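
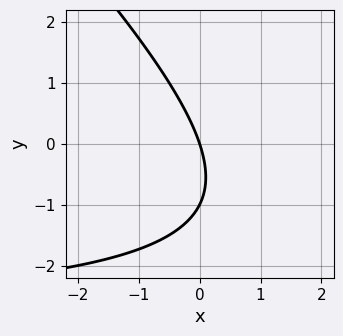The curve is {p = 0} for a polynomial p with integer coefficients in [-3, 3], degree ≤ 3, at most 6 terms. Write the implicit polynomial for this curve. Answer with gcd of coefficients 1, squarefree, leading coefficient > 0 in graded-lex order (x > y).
(a) The degree is 2 — a generic line meets the curve in up to 2 points.
(b) Reading off the gridlines: among the integer gridlines, it crosses the y-axis at y ∈ {-1, 0}; one x-axis crossing is at x = 0.
(c) These observations pin down the coefficients.

x*y + y^2 + 3*x + y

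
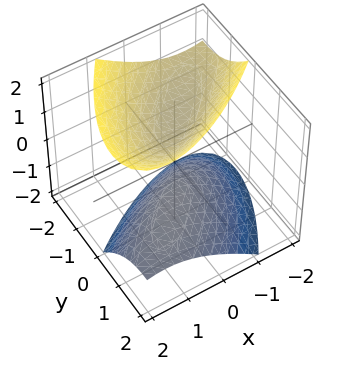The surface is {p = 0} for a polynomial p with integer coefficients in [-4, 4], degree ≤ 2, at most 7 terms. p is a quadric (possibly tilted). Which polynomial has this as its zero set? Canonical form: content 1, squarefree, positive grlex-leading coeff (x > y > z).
I count 2 distinct pieces. Treating them together as one polynomial.
Degree: no degree-1 surface has this shape, so deg p = 2.
From the visible intercepts: no y-intercept at any integer in the box; the surface avoids every integer x-axis point in the box.
Matching integer coefficients to the picture gives p.

2*x^2 - 3*x*y + 2*y^2 + 2*y*z - 2*z^2 + 1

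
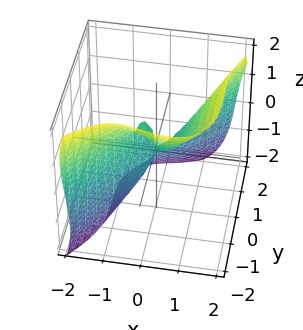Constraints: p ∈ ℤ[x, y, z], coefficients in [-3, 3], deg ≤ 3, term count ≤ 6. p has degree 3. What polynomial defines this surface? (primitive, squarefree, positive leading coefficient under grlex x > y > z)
3*x^3 - 2*y^3 - z^3 - 2*x*z

1. Degree: no degree-2 surface has this shape, so deg p = 3.
2. From the axis intercepts and sections: it crosses the x-axis at the gridline x = 0; it crosses the y-axis at the gridline y = 0.
3. Matching integer coefficients to the picture gives p.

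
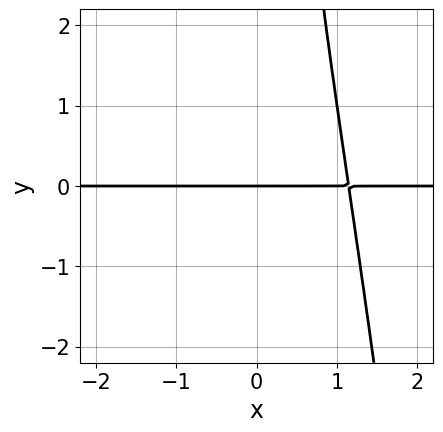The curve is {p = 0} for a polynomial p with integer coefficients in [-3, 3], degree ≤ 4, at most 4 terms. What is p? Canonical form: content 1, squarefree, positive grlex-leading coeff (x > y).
2*x^3*y + x*y^2 - 3*y

1. Degree: the shape is more complex than any degree-3 curve, so deg p = 4.
2. Observable constraints: one y-axis crossing is at y = 0; every point of the x-axis in the box is on the curve.
3. Putting this together gives p.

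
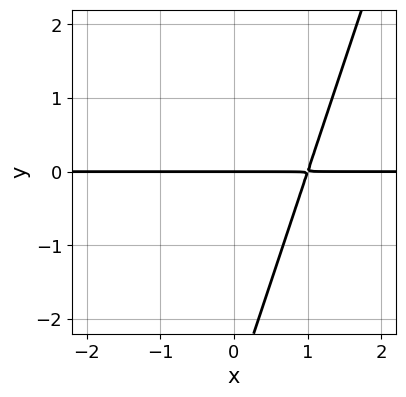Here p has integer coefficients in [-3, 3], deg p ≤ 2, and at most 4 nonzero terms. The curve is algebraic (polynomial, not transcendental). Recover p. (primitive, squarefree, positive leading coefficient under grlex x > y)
3*x*y - y^2 - 3*y

Degree: a generic line meets the curve in up to 2 points, so deg p = 2.
From the visible intercepts: every point of the x-axis in the box is on the curve; it meets the y-axis at y = 0 (among the integer gridlines).
The integer polynomial consistent with all of this is the stated p.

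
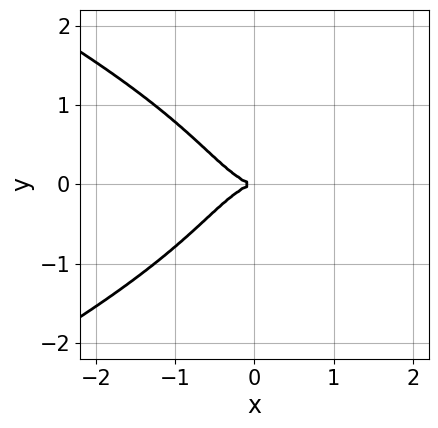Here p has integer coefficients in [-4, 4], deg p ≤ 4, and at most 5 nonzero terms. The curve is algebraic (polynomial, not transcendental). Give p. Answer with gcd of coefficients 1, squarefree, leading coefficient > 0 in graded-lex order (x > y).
y^4 + x^3 + y^2

First, the degree is 4 — a generic line meets the curve in up to 4 points.
Next, symmetries: mirror symmetry y ↦ −y ⇒ only even powers of y.
Next, from the visible intercepts: it crosses the x-axis at the gridline x = 0; it crosses the y-axis at the gridline y = 0.
Finally, fitting integer coefficients to these (and the overall shape) gives p.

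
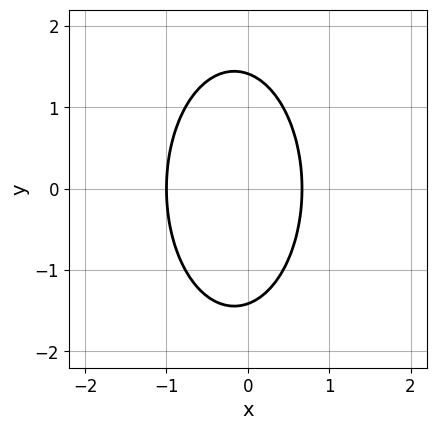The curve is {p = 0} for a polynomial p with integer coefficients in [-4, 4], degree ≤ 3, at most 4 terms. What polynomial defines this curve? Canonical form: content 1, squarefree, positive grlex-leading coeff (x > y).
3*x^2 + y^2 + x - 2

1. deg p = 2.
2. Symmetries: it's symmetric under y → −y, forcing even powers of y.
3. Against the integer gridlines: it meets the x-axis at x = -1 (among the integer gridlines).
4. Putting this together gives p.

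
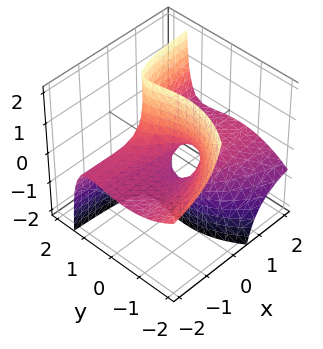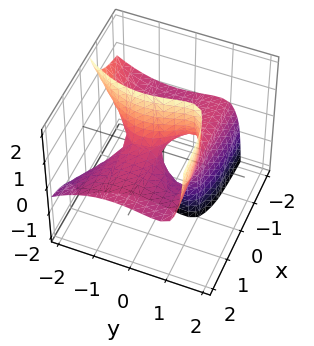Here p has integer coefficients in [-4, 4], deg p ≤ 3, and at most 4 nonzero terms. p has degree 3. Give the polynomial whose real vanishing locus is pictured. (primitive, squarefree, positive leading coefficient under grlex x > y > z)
2*x*y*z + y^3 - 3*x*z - y

(a) The degree is 3 — no degree-2 surface has this shape.
(b) From the axis intercepts and sections: the y-axis gridline crossings are at y ∈ {-1, 0, 1}; every point of the z-axis in the box is on the surface.
(c) The integer polynomial consistent with all of this is the stated p. Check: (1, 0, 0) on the x-axis lies on the surface, and p(1, 0, 0) = 0. ✓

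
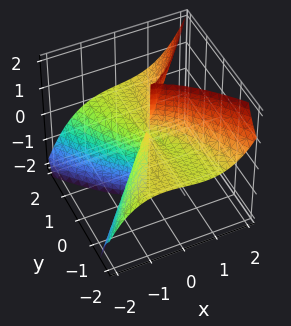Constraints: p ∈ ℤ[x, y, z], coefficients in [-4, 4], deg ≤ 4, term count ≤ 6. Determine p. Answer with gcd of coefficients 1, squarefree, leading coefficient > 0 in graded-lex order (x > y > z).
2*x^3 - 3*y^2*z + x*y + y^2

1. deg p = 3.
2. Observable constraints: the visible z-axis segment lies entirely on the surface; one x-axis crossing is at x = 0.
3. Solving for integer coefficients yields p as stated.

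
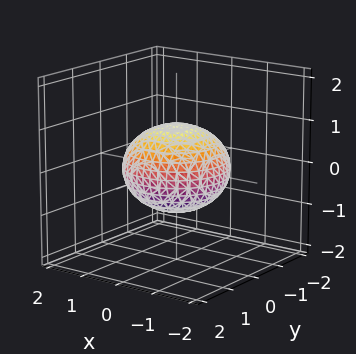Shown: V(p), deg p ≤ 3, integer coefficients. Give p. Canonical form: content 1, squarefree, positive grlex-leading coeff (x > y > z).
2*x^2 + 2*y^2 + 3*z^2 - 3

First, deg p = 2. The shape is more complex than any degree-1 surface.
Next, symmetry: the z-axis is an axis of rotation, so x and y enter only as x² + y².
Then, against the integer gridlines: a circular section at z = 0 has radius between 1 and 2; among the integer gridlines, it crosses the z-axis at z ∈ {-1, 1}.
Finally, the integer polynomial consistent with all of this is the stated p.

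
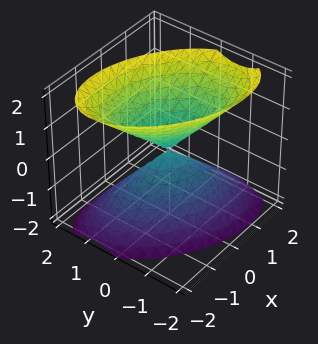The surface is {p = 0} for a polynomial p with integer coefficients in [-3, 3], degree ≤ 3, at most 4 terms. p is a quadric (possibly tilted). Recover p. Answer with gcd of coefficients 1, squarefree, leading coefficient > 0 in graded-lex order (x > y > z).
2*x^2 + 2*x*y + 3*y^2 - 2*z^2

I count 2 distinct pieces. They look like related sheets of one shape, so recover p as a whole.
deg p = 2. A generic line meets the surface in up to 2 points.
Reading off the gridlines: one x-axis crossing is at x = 0; one y-axis crossing is at y = 0; it crosses the z-axis at the gridline z = 0.
Together with the visible shape, these determine p as stated.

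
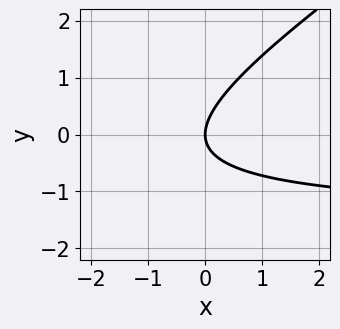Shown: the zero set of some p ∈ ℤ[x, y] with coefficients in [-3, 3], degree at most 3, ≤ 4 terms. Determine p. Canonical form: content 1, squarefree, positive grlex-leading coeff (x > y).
2*x*y - 3*y^2 + 3*x

(a) The degree is 2 — the shape is more complex than any degree-1 curve.
(b) Against the integer gridlines: one y-axis crossing is at y = 0; it meets the x-axis at x = 0 (among the integer gridlines).
(c) Fitting integer coefficients to these (and the overall shape) gives p.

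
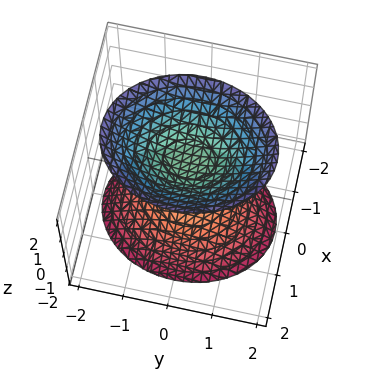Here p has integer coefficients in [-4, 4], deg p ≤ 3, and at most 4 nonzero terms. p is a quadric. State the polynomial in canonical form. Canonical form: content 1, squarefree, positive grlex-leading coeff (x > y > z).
(a) There are 2 components. Treating them together as one polynomial.
(b) deg p = 2. Two separate bowl-shaped sheets opening away from each other; a quadric.
(c) Symmetries: the y ↦ −y reflection is a symmetry, so y appears only in even powers; mirror symmetry x ↦ −x ⇒ only even powers of x; it's symmetric under z → −z, forcing even powers of z.
(d) Reading off the gridlines: the z-axis gridline crossings are at z ∈ {-1, 1}; it misses every integer gridline on the y-axis; the surface avoids every integer x-axis point in the box.
(e) The integer polynomial consistent with all of this is the stated p.

3*x^2 + 2*y^2 - 2*z^2 + 2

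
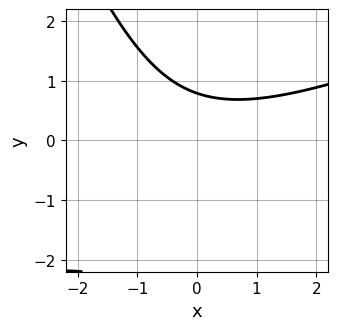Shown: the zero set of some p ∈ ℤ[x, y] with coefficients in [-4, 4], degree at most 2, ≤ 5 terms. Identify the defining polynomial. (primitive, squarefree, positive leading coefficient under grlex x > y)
x^2 - 2*x*y - y^2 - 3*y + 3

First, deg p = 2. A generic line meets the curve in up to 2 points.
Next, reading off the gridlines: no x-intercept at any integer in the box.
Finally, fitting integer coefficients to these (and the overall shape) gives p.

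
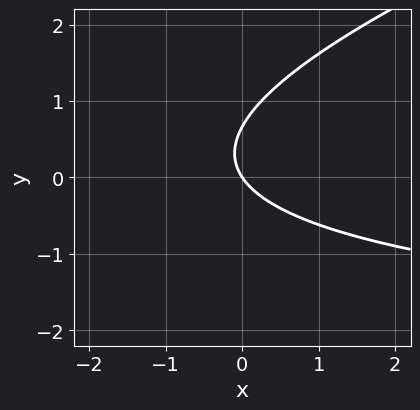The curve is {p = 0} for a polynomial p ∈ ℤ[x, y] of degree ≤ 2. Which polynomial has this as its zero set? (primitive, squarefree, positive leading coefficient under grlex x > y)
1. The degree is 2 — the shape is more complex than any degree-1 curve.
2. Observable constraints: it crosses the y-axis at the gridline y = 0; it meets the x-axis at x = 0 (among the integer gridlines).
3. Matching integer coefficients to the picture gives p.

x*y - 3*y^2 + 3*x + 2*y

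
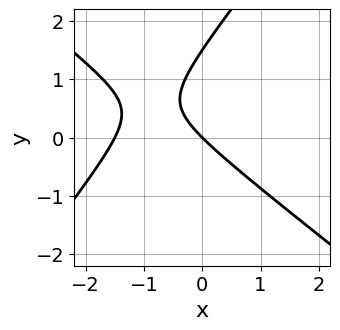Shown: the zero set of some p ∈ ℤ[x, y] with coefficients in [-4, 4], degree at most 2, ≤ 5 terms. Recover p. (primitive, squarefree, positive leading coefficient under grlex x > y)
The degree is 2 — a generic line meets the curve in up to 2 points.
Against the integer gridlines: it meets the x-axis at x = 0 (among the integer gridlines); one y-axis crossing is at y = 0.
Solving for integer coefficients yields p as stated.

2*x^2 + x*y - 2*y^2 + 3*x + 3*y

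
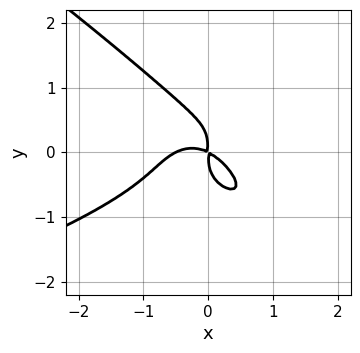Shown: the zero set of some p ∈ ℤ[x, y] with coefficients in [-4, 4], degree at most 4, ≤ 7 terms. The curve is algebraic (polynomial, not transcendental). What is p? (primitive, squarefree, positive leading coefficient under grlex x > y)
2*x*y^3 + 3*y^4 + 2*x^3 + x^2 + 2*x*y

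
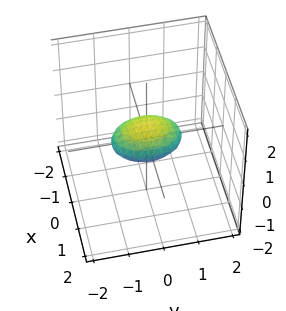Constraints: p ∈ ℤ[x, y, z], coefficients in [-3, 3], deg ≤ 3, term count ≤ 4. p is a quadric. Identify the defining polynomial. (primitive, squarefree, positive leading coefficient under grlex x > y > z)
2*x^2 + y^2 + 3*z^2 - 1

(a) deg p = 2. Bounded and convex; a quadric.
(b) Symmetries: it's symmetric under z → −z, forcing even powers of z; mirror symmetry y ↦ −y ⇒ only even powers of y; it's symmetric under x → −x, forcing even powers of x.
(c) Observable constraints: the y-axis gridline crossings are at y ∈ {-1, 1}.
(d) Fitting integer coefficients to these (and the overall shape) gives p.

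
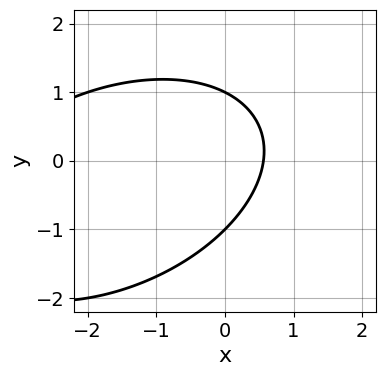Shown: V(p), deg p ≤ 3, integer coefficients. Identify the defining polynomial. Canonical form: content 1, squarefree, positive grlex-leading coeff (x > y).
x^2 - x*y + 2*y^2 + 3*x - 2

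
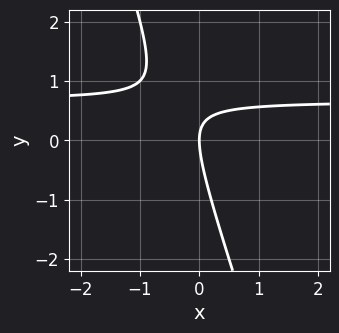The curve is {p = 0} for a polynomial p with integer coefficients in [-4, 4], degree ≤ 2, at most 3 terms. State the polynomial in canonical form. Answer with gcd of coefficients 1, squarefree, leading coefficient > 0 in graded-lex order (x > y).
3*x*y + y^2 - 2*x

(a) Degree: a generic line meets the curve in up to 2 points, so deg p = 2.
(b) Checking where it meets the axes: it crosses the x-axis at the gridline x = 0; one y-axis crossing is at y = 0.
(c) The integer polynomial consistent with all of this is the stated p.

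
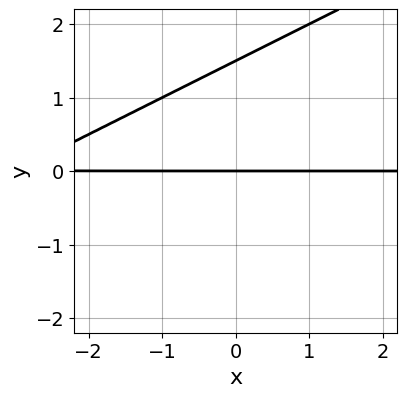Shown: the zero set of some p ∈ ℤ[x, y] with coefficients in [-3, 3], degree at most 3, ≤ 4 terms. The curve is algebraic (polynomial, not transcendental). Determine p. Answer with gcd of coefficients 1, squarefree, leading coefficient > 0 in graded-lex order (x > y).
x*y - 2*y^2 + 3*y

1. deg p = 2.
2. Against the integer gridlines: every point of the x-axis in the box is on the curve; it crosses the y-axis at the gridline y = 0.
3. Putting this together gives p.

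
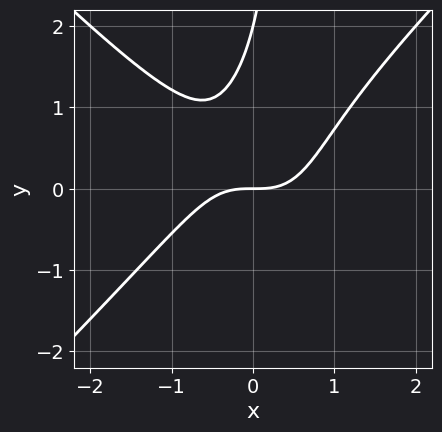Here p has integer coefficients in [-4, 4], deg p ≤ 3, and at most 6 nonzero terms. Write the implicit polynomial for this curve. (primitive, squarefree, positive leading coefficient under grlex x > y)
(a) Degree: the shape is more complex than any degree-2 curve, so deg p = 3.
(b) Reading off the gridlines: one x-axis crossing is at x = 0; the y-axis gridline crossings are at y ∈ {0, 2}.
(c) Putting this together gives p.

2*x^3 - 2*x*y^2 + y^2 - 2*y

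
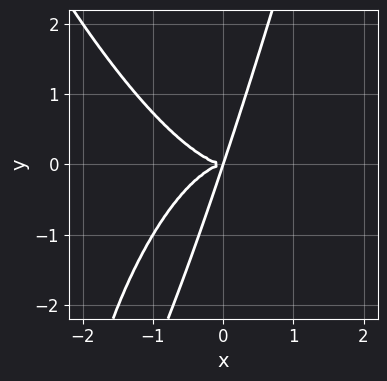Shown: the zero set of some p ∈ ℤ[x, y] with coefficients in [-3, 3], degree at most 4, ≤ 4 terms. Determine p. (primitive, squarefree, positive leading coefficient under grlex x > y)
2*x^4 + 3*x*y^2 - y^3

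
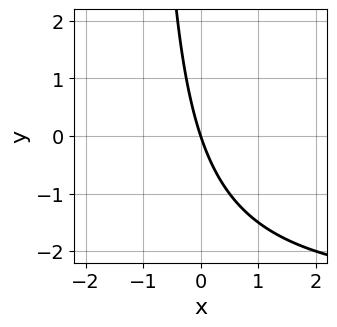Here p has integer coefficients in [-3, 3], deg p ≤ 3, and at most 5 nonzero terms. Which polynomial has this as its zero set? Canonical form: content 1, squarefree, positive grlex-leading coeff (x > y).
x*y + 3*x + y

deg p = 2. A generic line meets the curve in up to 2 points.
Checking where it meets the axes: one x-axis crossing is at x = 0; one y-axis crossing is at y = 0.
The integer polynomial consistent with all of this is the stated p.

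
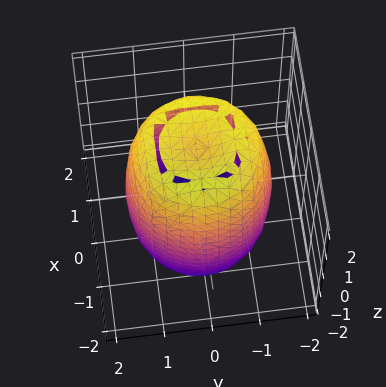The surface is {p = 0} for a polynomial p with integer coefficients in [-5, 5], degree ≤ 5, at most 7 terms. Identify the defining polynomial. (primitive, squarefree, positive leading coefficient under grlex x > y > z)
2*x^4 + 4*x^2*y^2 + 2*y^4 - 3*x^2 - 3*y^2 + z^2 - 3

Degree: the shape is more complex than any degree-3 surface, so deg p = 4.
Symmetry: every cross-section ⟂ z is a circle, so x, y appear only via x² + y².
Reading off the gridlines: a circular section at z = 2 has radius between 0 and 1.
Fitting integer coefficients to these (and the overall shape) gives p.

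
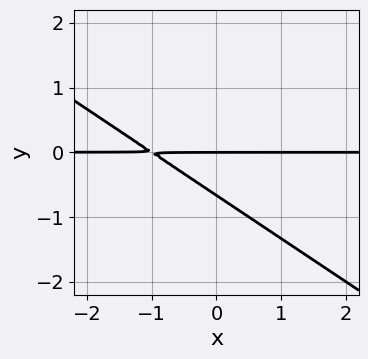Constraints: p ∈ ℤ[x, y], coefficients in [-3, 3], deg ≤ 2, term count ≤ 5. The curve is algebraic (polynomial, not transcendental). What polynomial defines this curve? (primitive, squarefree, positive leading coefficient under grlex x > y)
(a) The degree is 2 — a generic line meets the curve in up to 2 points.
(b) From the visible intercepts: it crosses the y-axis at the gridline y = 0; every point of the x-axis in the box is on the curve.
(c) Fitting integer coefficients to these (and the overall shape) gives p.

2*x*y + 3*y^2 + 2*y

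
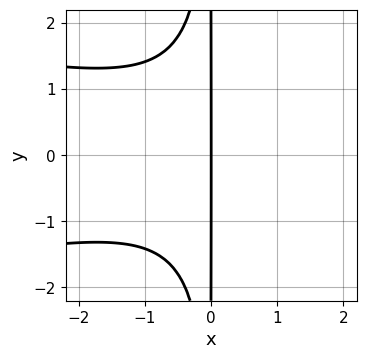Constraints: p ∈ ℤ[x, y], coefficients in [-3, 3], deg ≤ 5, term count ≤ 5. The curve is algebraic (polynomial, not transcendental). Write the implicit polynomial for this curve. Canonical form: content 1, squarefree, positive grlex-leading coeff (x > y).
2*x^2*y^2 + x^3 + 3*x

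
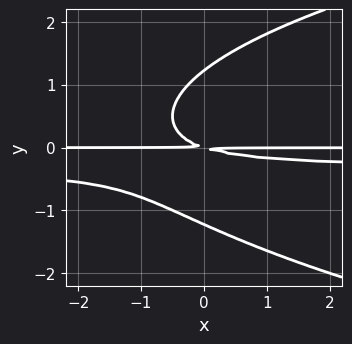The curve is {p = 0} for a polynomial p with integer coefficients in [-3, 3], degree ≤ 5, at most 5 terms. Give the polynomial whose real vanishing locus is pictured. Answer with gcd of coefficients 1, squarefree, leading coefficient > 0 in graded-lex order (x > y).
2*y^4 - 3*x*y^2 - x*y - 3*y^2

First, degree: the shape is more complex than any degree-3 curve, so deg p = 4.
Next, from the visible intercepts: the visible x-axis segment lies entirely on the curve.
Finally, assembling these constraints gives the stated polynomial.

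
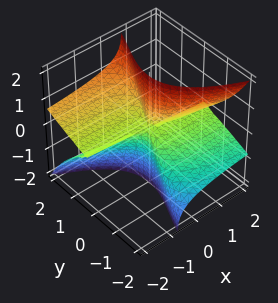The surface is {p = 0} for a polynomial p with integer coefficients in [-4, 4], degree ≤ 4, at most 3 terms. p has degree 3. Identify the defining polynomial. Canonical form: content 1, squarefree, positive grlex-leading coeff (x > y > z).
3*x*z^2 + y^3 - 2*y^2*z

1. deg p = 3.
2. From the axis intercepts and sections: every point of the z-axis in the box is on the surface; the visible x-axis segment lies entirely on the surface; one y-axis crossing is at y = 0.
3. Fitting integer coefficients to these (and the overall shape) gives p.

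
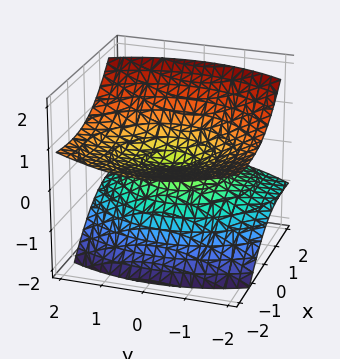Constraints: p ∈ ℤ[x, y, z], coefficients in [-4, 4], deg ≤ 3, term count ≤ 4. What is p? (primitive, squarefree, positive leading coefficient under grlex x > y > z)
(a) I count 2 distinct pieces. They look like related sheets of one shape, so recover p as a whole.
(b) The degree is 2 — a generic line meets the surface in up to 2 points.
(c) Checking where it meets the axes: it crosses the z-axis at the gridline z = 0; one x-axis crossing is at x = 0; it meets the y-axis at y = 0 (among the integer gridlines).
(d) Putting this together gives p.

x^2 + 3*x*z + y^2 - 3*z^2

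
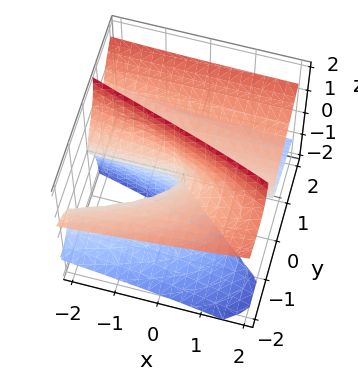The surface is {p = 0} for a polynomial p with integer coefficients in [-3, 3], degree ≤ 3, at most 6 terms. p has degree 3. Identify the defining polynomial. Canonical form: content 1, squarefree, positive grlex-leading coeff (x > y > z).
(a) I count 2 distinct pieces. They look like related sheets of one shape, so recover p as a whole.
(b) deg p = 3. A generic line meets the surface in up to 3 points.
(c) From the axis intercepts and sections: the visible z-axis segment lies entirely on the surface; one y-axis crossing is at y = 0; every point of the x-axis in the box is on the surface.
(d) Assembling these constraints gives the stated polynomial.

x*z^2 - y^3 - y^2*z + 3*y*z^2 - x*y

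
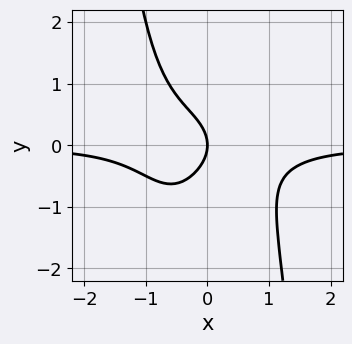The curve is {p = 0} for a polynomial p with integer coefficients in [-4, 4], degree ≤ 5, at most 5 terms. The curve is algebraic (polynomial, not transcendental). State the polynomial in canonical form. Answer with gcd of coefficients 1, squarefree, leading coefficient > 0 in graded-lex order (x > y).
3*x^3*y + 2*y^2 + 2*x

1. Degree: no degree-3 curve has this shape, so deg p = 4.
2. Reading off the gridlines: it meets the x-axis at x = 0 (among the integer gridlines); it crosses the y-axis at the gridline y = 0.
3. Assembling these constraints gives the stated polynomial.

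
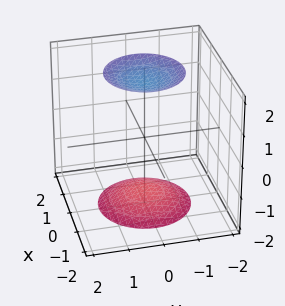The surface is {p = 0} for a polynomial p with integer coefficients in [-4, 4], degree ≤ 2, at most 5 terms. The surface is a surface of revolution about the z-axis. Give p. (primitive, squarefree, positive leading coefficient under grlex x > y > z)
x^2 + y^2 - z^2 + 3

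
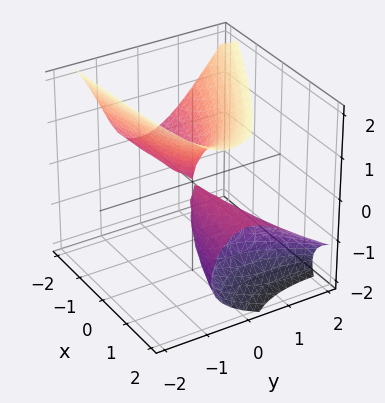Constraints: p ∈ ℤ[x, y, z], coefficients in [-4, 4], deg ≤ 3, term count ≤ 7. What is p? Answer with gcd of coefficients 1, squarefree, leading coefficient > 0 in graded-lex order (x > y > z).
(a) The picture has 2 separate pieces. Treating them together as one polynomial.
(b) deg p = 3. A generic line meets the surface in up to 3 points.
(c) Reading off the gridlines: it meets the y-axis at y = 0 (among the integer gridlines); one z-axis crossing is at z = 0; the visible x-axis segment lies entirely on the surface.
(d) The integer polynomial consistent with all of this is the stated p.

x*y*z + y^2*z - z^3 + 2*x*z + 3*y^2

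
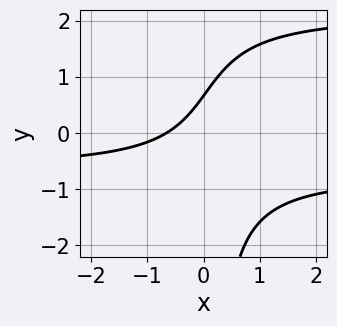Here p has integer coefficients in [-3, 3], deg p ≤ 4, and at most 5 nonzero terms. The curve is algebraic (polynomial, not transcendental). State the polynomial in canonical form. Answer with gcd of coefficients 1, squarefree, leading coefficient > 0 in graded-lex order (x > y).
2*x*y^2 - 3*x*y - 3*x + 3*y - 2

First, deg p = 3. No degree-2 curve has this shape.
Finally, putting this together gives p.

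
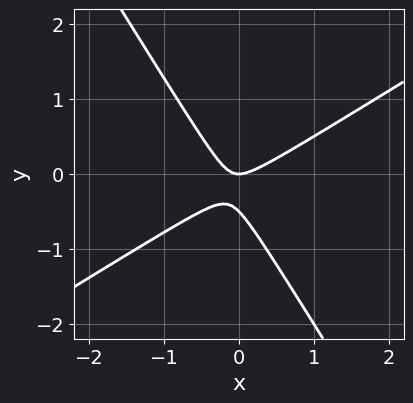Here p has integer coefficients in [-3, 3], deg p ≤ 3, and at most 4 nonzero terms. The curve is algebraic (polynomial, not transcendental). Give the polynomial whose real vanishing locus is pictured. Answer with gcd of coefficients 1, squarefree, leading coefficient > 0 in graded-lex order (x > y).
First, the degree is 2 — the shape is more complex than any degree-1 curve.
Then, checking where it meets the axes: one y-axis crossing is at y = 0; it crosses the x-axis at the gridline x = 0.
Finally, assembling these constraints gives the stated polynomial.

2*x^2 - 2*x*y - 2*y^2 - y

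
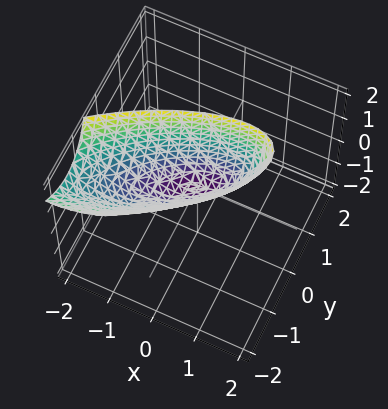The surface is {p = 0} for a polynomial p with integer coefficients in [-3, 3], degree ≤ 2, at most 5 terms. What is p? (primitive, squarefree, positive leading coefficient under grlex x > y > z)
First, the degree is 2 — the shape is more complex than any degree-1 surface.
Then, from the axis intercepts and sections: it meets the z-axis at z = 0 (among the integer gridlines); it meets the x-axis at x = 0 (among the integer gridlines); it meets the y-axis at y = 0 (among the integer gridlines).
Finally, matching integer coefficients to the picture gives p.

x^2 - 2*x*y + 2*y^2 + y*z - z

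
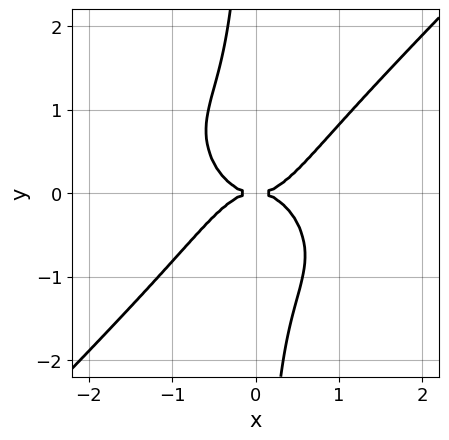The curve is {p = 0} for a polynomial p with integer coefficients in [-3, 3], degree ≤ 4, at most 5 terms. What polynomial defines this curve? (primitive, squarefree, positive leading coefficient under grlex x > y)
3*x^4 - 3*x*y^3 - 2*y^2

(a) Degree: a generic line meets the curve in up to 4 points, so deg p = 4.
(b) From the axis intercepts and sections: it crosses the y-axis at the gridline y = 0; it meets the x-axis at x = 0 (among the integer gridlines).
(c) Putting this together gives p.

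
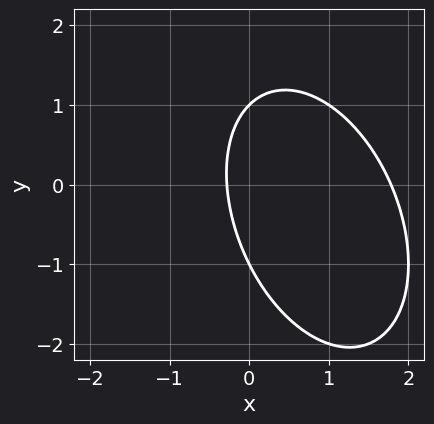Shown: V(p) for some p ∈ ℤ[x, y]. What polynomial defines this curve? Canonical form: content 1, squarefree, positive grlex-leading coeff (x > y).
deg p = 2. No degree-1 curve has this shape.
From the visible intercepts: the y-axis gridline crossings are at y ∈ {-1, 1}.
These observations pin down the coefficients.

2*x^2 + x*y + y^2 - 3*x - 1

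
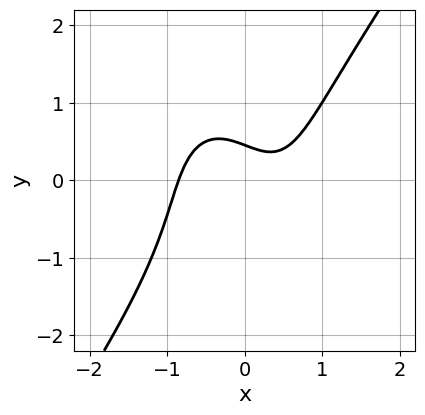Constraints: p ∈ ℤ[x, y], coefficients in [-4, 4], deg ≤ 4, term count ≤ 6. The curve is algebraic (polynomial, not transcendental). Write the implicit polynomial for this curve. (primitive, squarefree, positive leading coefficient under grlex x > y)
3*x^3 - y^3 - x - 2*y + 1

First, the degree is 3 — a generic line meets the curve in up to 3 points.
Finally, matching integer coefficients to the picture gives p.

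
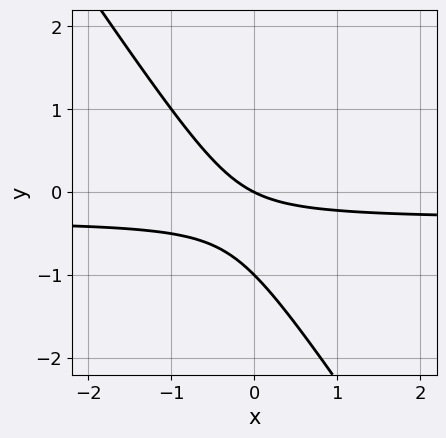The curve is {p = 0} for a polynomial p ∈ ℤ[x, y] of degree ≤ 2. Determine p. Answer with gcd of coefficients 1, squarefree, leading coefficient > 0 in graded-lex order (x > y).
(a) Degree: no degree-1 curve has this shape, so deg p = 2.
(b) From the visible intercepts: among the integer gridlines, it crosses the y-axis at y ∈ {-1, 0}; one x-axis crossing is at x = 0.
(c) Assembling these constraints gives the stated polynomial.

3*x*y + 2*y^2 + x + 2*y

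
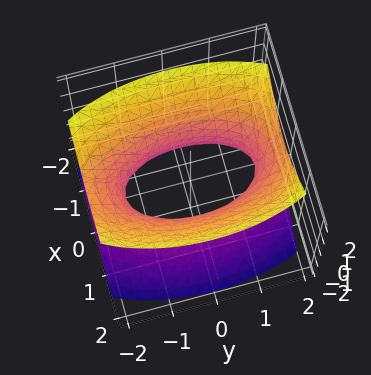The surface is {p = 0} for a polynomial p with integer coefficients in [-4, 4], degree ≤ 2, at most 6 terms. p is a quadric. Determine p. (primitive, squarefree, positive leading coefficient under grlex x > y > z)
3*x^2 + y^2 - 2*z^2 - 2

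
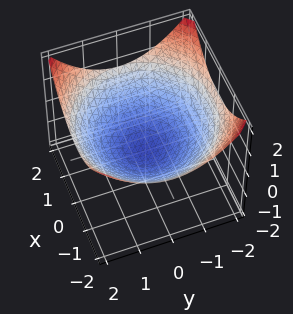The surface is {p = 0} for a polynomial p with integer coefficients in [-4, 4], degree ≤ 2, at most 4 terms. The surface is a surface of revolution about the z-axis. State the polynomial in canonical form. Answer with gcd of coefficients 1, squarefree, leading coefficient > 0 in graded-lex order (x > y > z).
(a) The degree is 2 — a generic line meets the surface in up to 2 points.
(b) Symmetries: rotational symmetry about the z-axis ⇒ p depends on x, y only through x² + y².
(c) Reading off the gridlines: a circular section at z = 0 has radius between 1 and 2.
(d) Putting this together gives p.

x^2 + y^2 - 3*z - 2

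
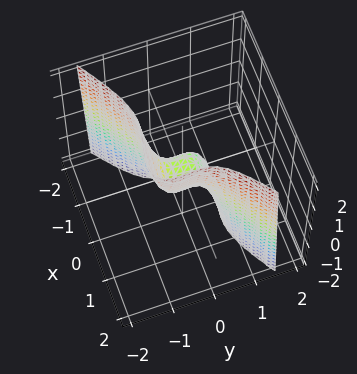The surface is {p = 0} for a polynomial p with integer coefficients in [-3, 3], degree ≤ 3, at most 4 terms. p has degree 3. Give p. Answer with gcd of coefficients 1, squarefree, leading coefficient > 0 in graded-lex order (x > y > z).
First, degree: a generic line meets the surface in up to 3 points, so deg p = 3.
Next, checking where it meets the axes: it meets the z-axis at z = 0 (among the integer gridlines); one x-axis crossing is at x = 0; one y-axis crossing is at y = 0.
Finally, solving for integer coefficients yields p as stated.

2*x^3 - 2*x*y^2 - 3*y^3 - z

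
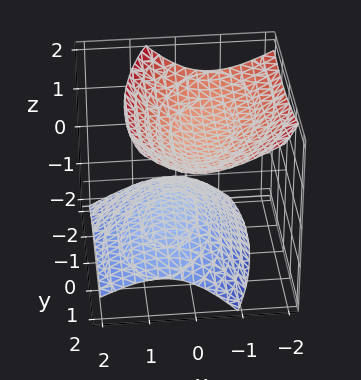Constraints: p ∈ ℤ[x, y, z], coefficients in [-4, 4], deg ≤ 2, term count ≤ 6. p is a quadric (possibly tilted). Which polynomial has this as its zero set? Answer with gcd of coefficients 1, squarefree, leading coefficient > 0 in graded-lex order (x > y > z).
3*x^2 - x*y + 2*x*z + y^2 - 3*z^2 + 2

(a) I count 2 distinct pieces. Treating them together as one polynomial.
(b) The degree is 2 — a generic line meets the surface in up to 2 points.
(c) From the axis intercepts and sections: no x-intercept at any integer in the box; no y-intercept at any integer in the box.
(d) Solving for integer coefficients yields p as stated.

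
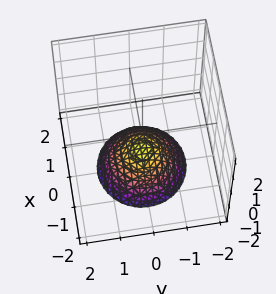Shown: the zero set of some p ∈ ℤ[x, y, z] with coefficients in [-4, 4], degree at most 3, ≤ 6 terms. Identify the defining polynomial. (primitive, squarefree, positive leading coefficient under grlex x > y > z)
1. deg p = 2. A generic line meets the surface in up to 2 points.
2. Symmetry: every cross-section ⟂ z is a circle, so x, y appear only via x² + y².
3. Checking where it meets the axes: it crosses the z-axis at the gridline z = -1; a circular section at z = -2 has radius between 1 and 2; no y-intercept at any integer in the box.
4. Assembling these constraints gives the stated polynomial.

2*x^2 + 2*y^2 + 3*z + 3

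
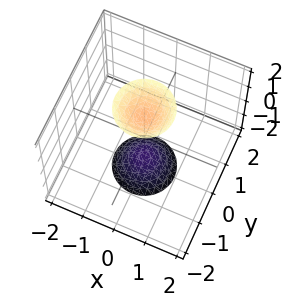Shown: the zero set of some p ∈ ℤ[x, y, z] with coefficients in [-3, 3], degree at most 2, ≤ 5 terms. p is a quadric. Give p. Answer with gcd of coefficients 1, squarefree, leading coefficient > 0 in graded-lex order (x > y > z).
3*x^2 + 3*y^2 - z^2 + 2

1. I count 2 distinct pieces. Treating them together as one polynomial.
2. deg p = 2. Two sheets facing apart; a quadric.
3. Symmetry: the z-axis is an axis of rotation, so x and y enter only as x² + y²; the z ↦ −z reflection is a symmetry, so z appears only in even powers.
4. Against the integer gridlines: no x-intercept at any integer in the box; no y-intercept at any integer in the box; a circular section at z = -2 has radius between 0 and 1.
5. Assembling these constraints gives the stated polynomial.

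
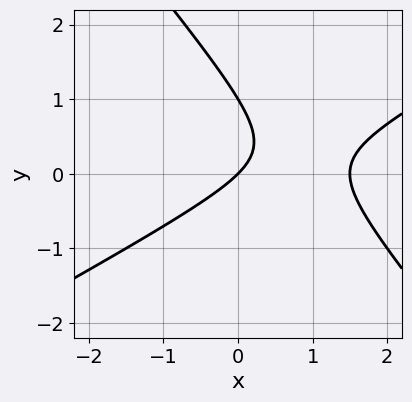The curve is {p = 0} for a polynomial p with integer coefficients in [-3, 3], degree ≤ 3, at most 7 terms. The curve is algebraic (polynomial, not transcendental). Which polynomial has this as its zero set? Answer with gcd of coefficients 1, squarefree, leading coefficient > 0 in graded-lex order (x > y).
Degree: a generic line meets the curve in up to 2 points, so deg p = 2.
Observable constraints: the y-axis gridline crossings are at y ∈ {0, 1}; it meets the x-axis at x = 0 (among the integer gridlines).
Assembling these constraints gives the stated polynomial.

2*x^2 - 2*x*y - 3*y^2 - 3*x + 3*y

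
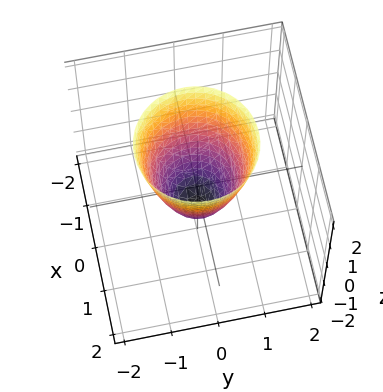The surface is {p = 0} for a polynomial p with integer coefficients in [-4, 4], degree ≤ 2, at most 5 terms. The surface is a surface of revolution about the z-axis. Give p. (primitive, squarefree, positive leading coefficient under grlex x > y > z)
2*x^2 + 2*y^2 - z - 1

(a) deg p = 2. A generic line meets the surface in up to 2 points.
(b) By symmetry, the surface is invariant under rotation about z: p = q(x² + y², z).
(c) Against the integer gridlines: a circular section at z = 1 has radius exactly 1; it crosses the z-axis at the gridline z = -1.
(d) Together with the visible shape, these determine p as stated.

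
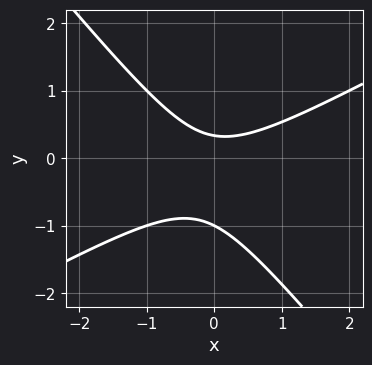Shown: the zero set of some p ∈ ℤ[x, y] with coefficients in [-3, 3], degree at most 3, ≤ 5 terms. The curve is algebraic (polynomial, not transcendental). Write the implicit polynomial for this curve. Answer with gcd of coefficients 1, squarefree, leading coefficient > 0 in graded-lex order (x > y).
2*x^2 - 2*x*y - 3*y^2 - 2*y + 1

1. The degree is 2 — a generic line meets the curve in up to 2 points.
2. From the axis intercepts and sections: one y-axis crossing is at y = -1; the curve avoids every integer x-axis point in the box.
3. Putting this together gives p.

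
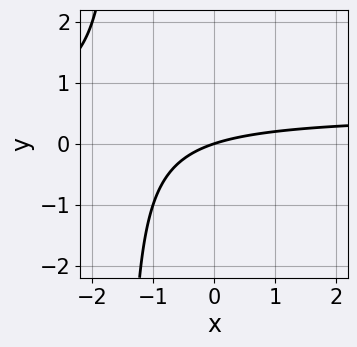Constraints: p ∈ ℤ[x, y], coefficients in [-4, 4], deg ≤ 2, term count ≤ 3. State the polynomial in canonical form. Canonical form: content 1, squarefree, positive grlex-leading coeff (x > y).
2*x*y - x + 3*y

1. deg p = 2.
2. Reading off the gridlines: it crosses the y-axis at the gridline y = 0; one x-axis crossing is at x = 0.
3. These observations pin down the coefficients.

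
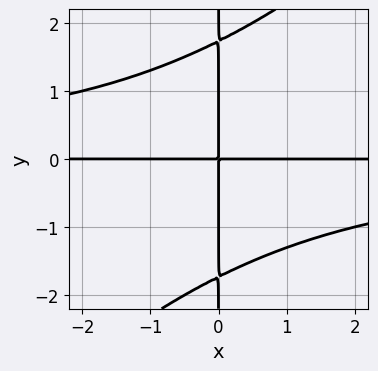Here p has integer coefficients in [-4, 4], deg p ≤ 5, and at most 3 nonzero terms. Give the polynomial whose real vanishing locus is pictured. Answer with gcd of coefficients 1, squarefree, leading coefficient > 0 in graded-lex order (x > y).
x^2*y^2 - x*y^3 + 3*x*y

(a) Degree: the shape is more complex than any degree-3 curve, so deg p = 4.
(b) From the axis intercepts and sections: every point of the y-axis in the box is on the curve; every point of the x-axis in the box is on the curve.
(c) Solving for integer coefficients yields p as stated.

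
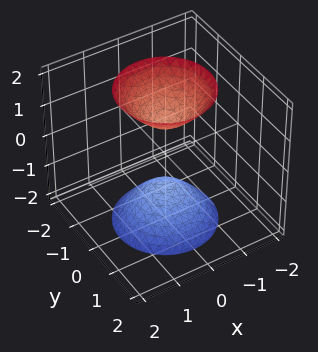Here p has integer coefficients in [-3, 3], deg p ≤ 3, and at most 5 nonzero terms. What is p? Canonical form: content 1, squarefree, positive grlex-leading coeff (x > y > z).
I count 2 distinct pieces. They look like related sheets of one shape, so recover p as a whole.
The degree is 2 — two separate bowl-shaped sheets opening away from each other; a quadric.
Symmetries: every cross-section ⟂ z is a circle, so x, y appear only via x² + y²; it's symmetric under z → −z, forcing even powers of z.
Against the integer gridlines: a circular section at z = -2 has radius between 1 and 2; it misses every integer gridline on the y-axis.
The integer polynomial consistent with all of this is the stated p. Check: (0, 0, -1) on the z-axis lies on the surface, and p(0, 0, -1) = 0. ✓

2*x^2 + 2*y^2 - z^2 + 1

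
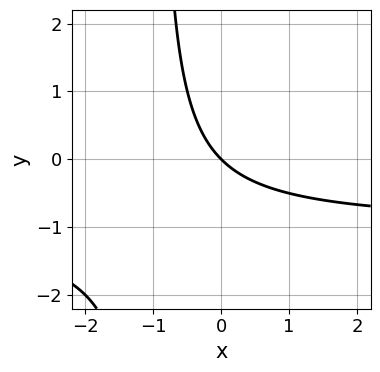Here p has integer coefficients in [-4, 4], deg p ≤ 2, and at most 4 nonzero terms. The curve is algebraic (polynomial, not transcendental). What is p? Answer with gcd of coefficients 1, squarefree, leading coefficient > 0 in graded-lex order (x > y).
Degree: no degree-1 curve has this shape, so deg p = 2.
Reading off the gridlines: it meets the y-axis at y = 0 (among the integer gridlines); one x-axis crossing is at x = 0.
Fitting integer coefficients to these (and the overall shape) gives p.

x*y + x + y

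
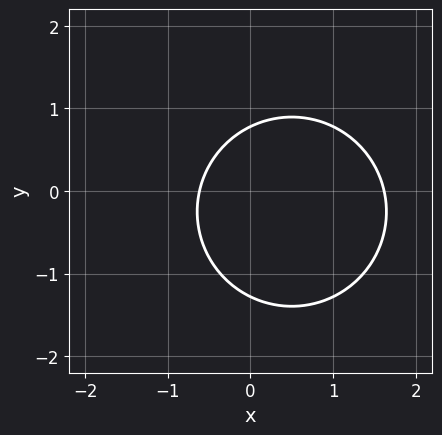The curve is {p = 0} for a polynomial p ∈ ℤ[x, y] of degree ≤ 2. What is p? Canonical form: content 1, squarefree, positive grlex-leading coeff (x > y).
2*x^2 + 2*y^2 - 2*x + y - 2

1. The degree is 2 — the shape is more complex than any degree-1 curve.
2. Matching integer coefficients to the picture gives p.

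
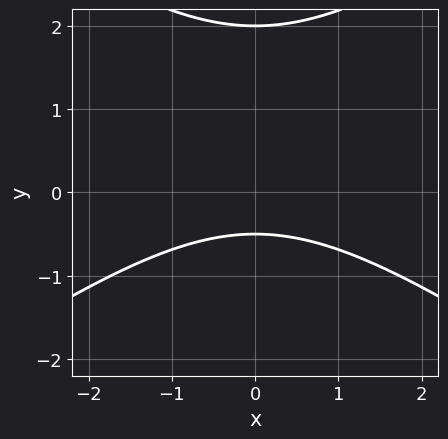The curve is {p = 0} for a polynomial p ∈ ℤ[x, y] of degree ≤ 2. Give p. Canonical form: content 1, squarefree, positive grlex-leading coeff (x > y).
x^2 - 2*y^2 + 3*y + 2

The degree is 2 — the shape is more complex than any degree-1 curve.
Symmetries: mirror symmetry x ↦ −x ⇒ only even powers of x.
Against the integer gridlines: the curve avoids every integer x-axis point in the box; it meets the y-axis at y = 2 (among the integer gridlines).
Together with the visible shape, these determine p as stated.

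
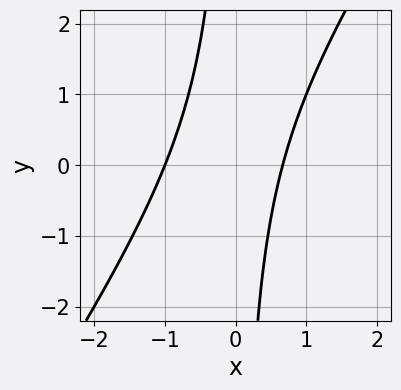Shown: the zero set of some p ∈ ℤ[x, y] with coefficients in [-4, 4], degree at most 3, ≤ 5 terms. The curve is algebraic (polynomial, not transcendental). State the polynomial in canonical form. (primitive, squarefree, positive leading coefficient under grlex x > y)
1. Degree: no degree-1 curve has this shape, so deg p = 2.
2. Against the integer gridlines: no y-intercept at any integer in the box; it meets the x-axis at x = -1 (among the integer gridlines).
3. Fitting integer coefficients to these (and the overall shape) gives p.

3*x^2 - 2*x*y + x - 2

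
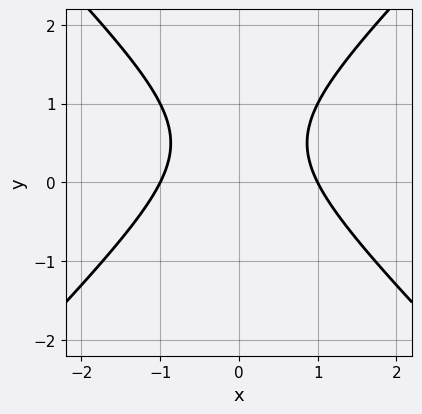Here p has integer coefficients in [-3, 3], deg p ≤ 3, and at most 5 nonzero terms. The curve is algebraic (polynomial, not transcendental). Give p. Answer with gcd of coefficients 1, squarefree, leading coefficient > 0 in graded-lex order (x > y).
First, deg p = 2. A generic line meets the curve in up to 2 points.
Then, symmetries: it's symmetric under x → −x, forcing even powers of x.
Then, from the visible intercepts: among the integer gridlines, it crosses the x-axis at x ∈ {-1, 1}; it misses every integer gridline on the y-axis.
Finally, solving for integer coefficients yields p as stated.

x^2 - y^2 + y - 1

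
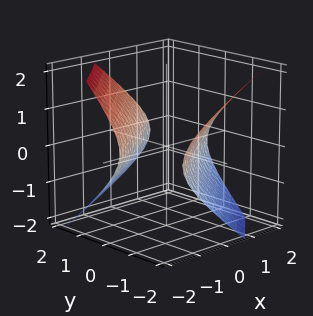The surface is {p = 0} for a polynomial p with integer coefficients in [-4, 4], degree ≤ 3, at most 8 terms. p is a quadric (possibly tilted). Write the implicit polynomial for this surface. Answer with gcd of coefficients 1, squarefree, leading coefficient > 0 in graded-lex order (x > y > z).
First, I count 2 distinct pieces.
Next, deg p = 2.
Then, reading off the gridlines: no z-intercept at any integer in the box; among the integer gridlines, it crosses the y-axis at y ∈ {-1, 1}.
Finally, solving for integer coefficients yields p as stated.

x^2 - 3*x*y - x*z + 2*y^2 - 3*z^2 - 2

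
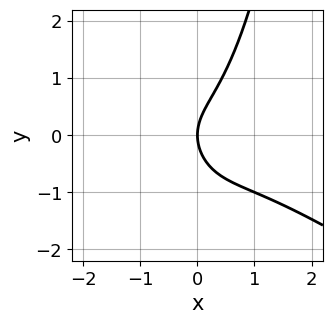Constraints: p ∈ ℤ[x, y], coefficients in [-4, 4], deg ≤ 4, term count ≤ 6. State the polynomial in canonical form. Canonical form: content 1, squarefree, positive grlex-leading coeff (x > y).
1. Degree: the shape is more complex than any degree-2 curve, so deg p = 3.
2. Observable constraints: it crosses the x-axis at the gridline x = 0; it meets the y-axis at y = 0 (among the integer gridlines).
3. Assembling these constraints gives the stated polynomial.

2*x^3 + 3*x^2*y - 2*y^2 + 3*x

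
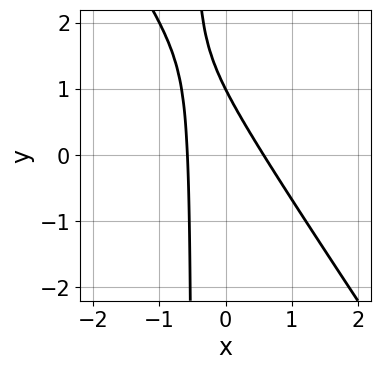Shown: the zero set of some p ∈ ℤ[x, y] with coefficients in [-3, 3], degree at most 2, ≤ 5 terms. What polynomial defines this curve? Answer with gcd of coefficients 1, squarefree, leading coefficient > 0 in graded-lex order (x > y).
3*x^2 + 2*x*y + y - 1

First, degree: no degree-1 curve has this shape, so deg p = 2.
Next, against the integer gridlines: one y-axis crossing is at y = 1.
Finally, putting this together gives p.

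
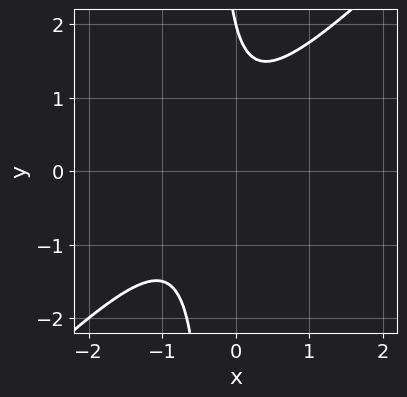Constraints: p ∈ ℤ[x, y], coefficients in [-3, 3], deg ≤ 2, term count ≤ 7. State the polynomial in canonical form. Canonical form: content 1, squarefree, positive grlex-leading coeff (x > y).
3*x^2 - 3*x*y + 2*x - y + 2

Degree: no degree-1 curve has this shape, so deg p = 2.
From the axis intercepts and sections: the curve avoids every integer x-axis point in the box; one y-axis crossing is at y = 2.
Assembling these constraints gives the stated polynomial.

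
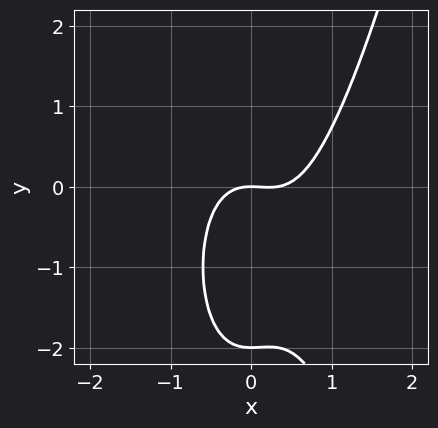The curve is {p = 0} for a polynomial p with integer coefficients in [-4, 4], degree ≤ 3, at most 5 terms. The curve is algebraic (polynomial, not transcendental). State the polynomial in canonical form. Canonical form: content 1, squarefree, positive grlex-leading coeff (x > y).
3*x^3 - x^2 - y^2 - 2*y

The degree is 3 — a generic line meets the curve in up to 3 points.
From the axis intercepts and sections: it meets the x-axis at x = 0 (among the integer gridlines); among the integer gridlines, it crosses the y-axis at y ∈ {-2, 0}.
Fitting integer coefficients to these (and the overall shape) gives p.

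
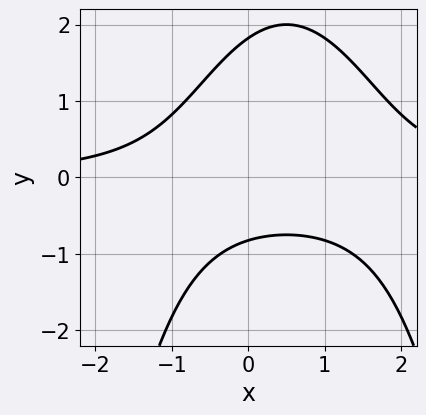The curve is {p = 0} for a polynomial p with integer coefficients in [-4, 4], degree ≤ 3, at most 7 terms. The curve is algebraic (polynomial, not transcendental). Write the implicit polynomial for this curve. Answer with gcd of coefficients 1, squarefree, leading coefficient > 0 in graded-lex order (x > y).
2*x^2*y - 2*x*y + 2*y^2 - 2*y - 3

(a) deg p = 3. The shape is more complex than any degree-2 curve.
(b) Observable constraints: the curve avoids every integer x-axis point in the box.
(c) These observations pin down the coefficients.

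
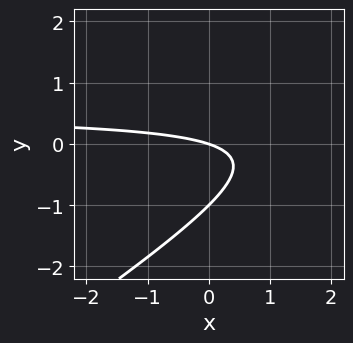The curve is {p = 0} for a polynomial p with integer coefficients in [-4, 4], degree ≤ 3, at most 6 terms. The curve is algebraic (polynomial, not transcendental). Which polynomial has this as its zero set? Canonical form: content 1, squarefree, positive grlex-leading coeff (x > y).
Degree: the shape is more complex than any degree-1 curve, so deg p = 2.
Observable constraints: one x-axis crossing is at x = 0; among the integer gridlines, it crosses the y-axis at y ∈ {-1, 0}.
Putting this together gives p.

2*x*y - 3*y^2 - x - 3*y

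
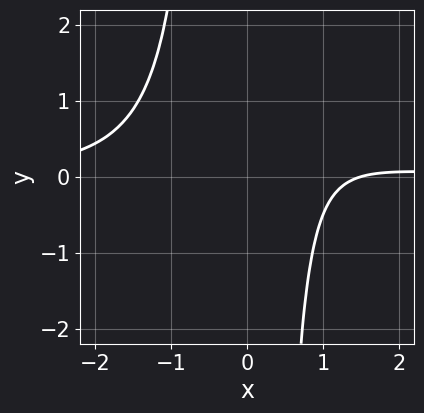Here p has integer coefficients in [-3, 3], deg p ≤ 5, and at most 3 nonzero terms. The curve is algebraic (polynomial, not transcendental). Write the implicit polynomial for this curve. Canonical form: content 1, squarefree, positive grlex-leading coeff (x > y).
2*x^3*y - 2*x + 3

First, deg p = 4. The shape is more complex than any degree-3 curve.
Next, reading off the gridlines: it misses every integer gridline on the y-axis.
Finally, putting this together gives p.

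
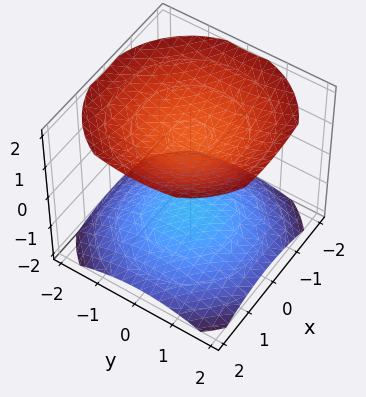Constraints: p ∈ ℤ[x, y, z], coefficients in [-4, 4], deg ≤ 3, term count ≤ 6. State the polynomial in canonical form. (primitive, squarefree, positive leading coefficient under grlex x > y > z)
x^2 + y^2 - 2*z^2 + 3

1. I count 2 distinct pieces. Treating them together as one polynomial.
2. deg p = 2. Two sheets facing apart; a quadric.
3. Symmetries: it's symmetric under z → −z, forcing even powers of z; every cross-section ⟂ z is a circle, so x, y appear only via x² + y².
4. Reading off the gridlines: the surface avoids every integer y-axis point in the box; the surface avoids every integer x-axis point in the box.
5. Solving for integer coefficients yields p as stated.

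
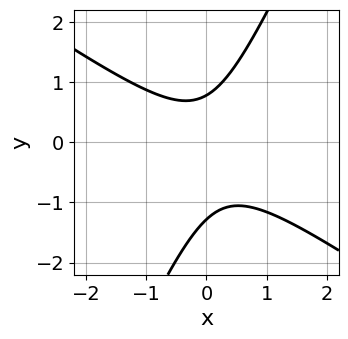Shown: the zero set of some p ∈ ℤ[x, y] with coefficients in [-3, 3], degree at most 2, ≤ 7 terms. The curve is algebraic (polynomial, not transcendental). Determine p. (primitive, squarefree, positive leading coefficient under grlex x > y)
3*x^2 + 3*x*y - 2*y^2 - y + 2

(a) The degree is 2 — no degree-1 curve has this shape.
(b) Checking where it meets the axes: it misses every integer gridline on the x-axis.
(c) Assembling these constraints gives the stated polynomial.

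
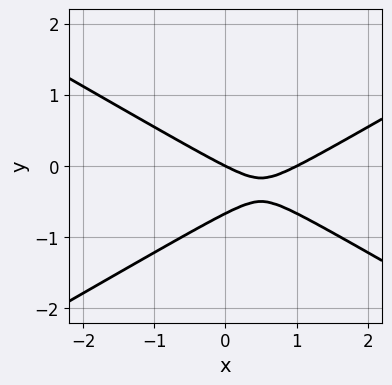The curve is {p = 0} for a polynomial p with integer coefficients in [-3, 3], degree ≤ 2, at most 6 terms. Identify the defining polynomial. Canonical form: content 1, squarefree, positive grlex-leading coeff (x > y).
x^2 - 3*y^2 - x - 2*y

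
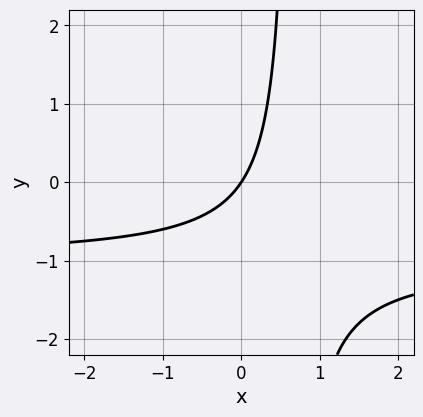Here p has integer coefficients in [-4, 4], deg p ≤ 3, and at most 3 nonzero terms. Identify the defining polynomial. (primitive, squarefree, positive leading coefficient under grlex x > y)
The degree is 2 — a generic line meets the curve in up to 2 points.
Against the integer gridlines: it crosses the x-axis at the gridline x = 0; it crosses the y-axis at the gridline y = 0.
These observations pin down the coefficients.

3*x*y + 3*x - 2*y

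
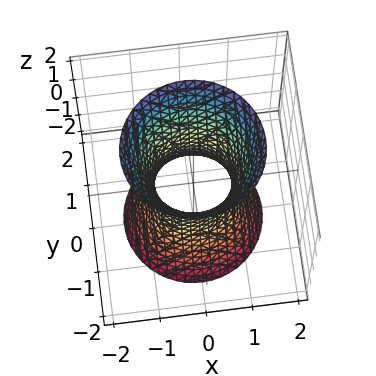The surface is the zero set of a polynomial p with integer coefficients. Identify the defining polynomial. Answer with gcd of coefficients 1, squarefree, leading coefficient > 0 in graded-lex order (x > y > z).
Degree: one connected sheet with a waist; a quadric, so deg p = 2.
By symmetry, the surface is invariant under rotation about z: p = q(x² + y², z); it's symmetric under z → −z, forcing even powers of z.
From the visible intercepts: no z-intercept at any integer in the box; a circular section at z = -2 has radius between 1 and 2.
Solving for integer coefficients yields p as stated.

3*x^2 + 3*y^2 - z^2 - 2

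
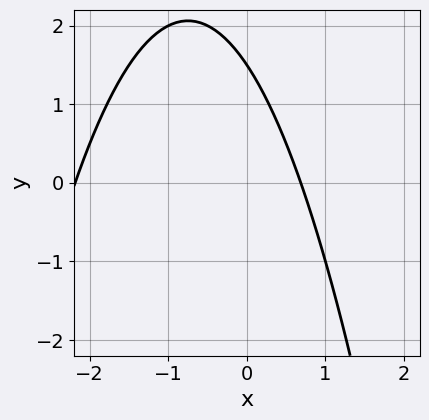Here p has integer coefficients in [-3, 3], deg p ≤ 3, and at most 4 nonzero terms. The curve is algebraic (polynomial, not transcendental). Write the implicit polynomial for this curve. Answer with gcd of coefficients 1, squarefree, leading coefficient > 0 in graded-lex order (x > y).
2*x^2 + 3*x + 2*y - 3

Degree: no degree-1 curve has this shape, so deg p = 2.
Matching integer coefficients to the picture gives p.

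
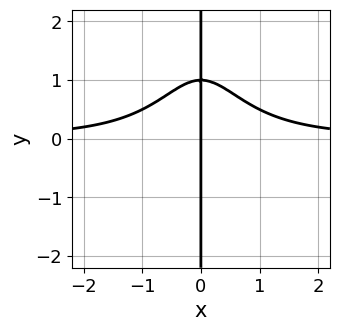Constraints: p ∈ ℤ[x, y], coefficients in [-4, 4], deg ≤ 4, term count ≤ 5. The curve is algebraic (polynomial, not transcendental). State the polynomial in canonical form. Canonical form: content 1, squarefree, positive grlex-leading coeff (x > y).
x^3*y + x*y - x

Degree: the shape is more complex than any degree-3 curve, so deg p = 4.
Checking where it meets the axes: every point of the y-axis in the box is on the curve; one x-axis crossing is at x = 0.
Together with the visible shape, these determine p as stated.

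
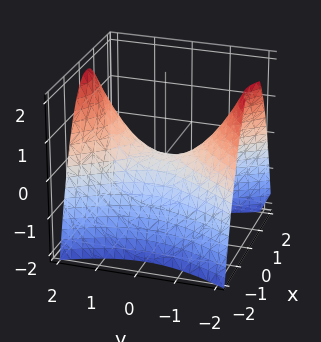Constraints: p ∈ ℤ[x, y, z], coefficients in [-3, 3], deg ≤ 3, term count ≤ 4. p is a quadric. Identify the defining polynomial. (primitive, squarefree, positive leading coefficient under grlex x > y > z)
First, the degree is 2 — a saddle surface; a quadric.
Next, symmetries: it's symmetric under x → −x, forcing even powers of x; the y ↦ −y reflection is a symmetry, so y appears only in even powers.
Then, checking where it meets the axes: one x-axis crossing is at x = 0; it meets the z-axis at z = 0 (among the integer gridlines).
Finally, together with the visible shape, these determine p as stated.

2*x^2 - y^2 + 2*z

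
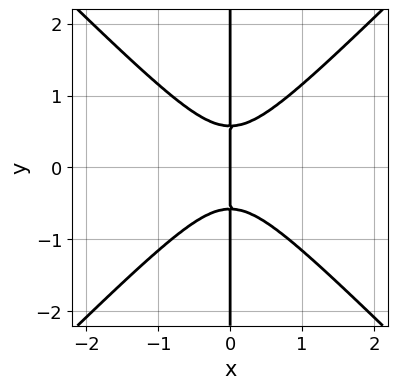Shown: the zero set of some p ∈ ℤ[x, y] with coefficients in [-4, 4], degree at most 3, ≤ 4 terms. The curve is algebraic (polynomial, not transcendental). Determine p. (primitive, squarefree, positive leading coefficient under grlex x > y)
3*x^3 - 3*x*y^2 + x

1. The degree is 3 — a generic line meets the curve in up to 3 points.
2. Symmetries: the y ↦ −y reflection is a symmetry, so y appears only in even powers.
3. Reading off the gridlines: the visible y-axis segment lies entirely on the curve; it meets the x-axis at x = 0 (among the integer gridlines).
4. These observations pin down the coefficients.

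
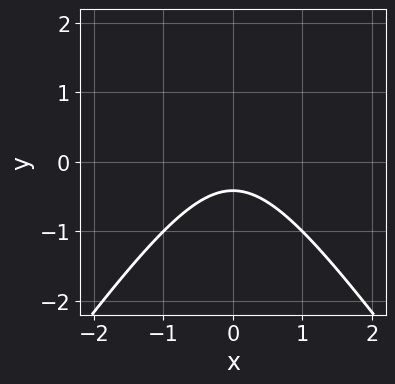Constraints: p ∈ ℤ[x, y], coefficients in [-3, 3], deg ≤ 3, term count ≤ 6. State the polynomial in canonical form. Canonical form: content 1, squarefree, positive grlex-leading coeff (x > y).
First, degree: the shape is more complex than any degree-1 curve, so deg p = 2.
Then, symmetries: mirror symmetry x ↦ −x ⇒ only even powers of x.
Then, against the integer gridlines: the curve avoids every integer x-axis point in the box.
Finally, these observations pin down the coefficients.

2*x^2 - y^2 + 2*y + 1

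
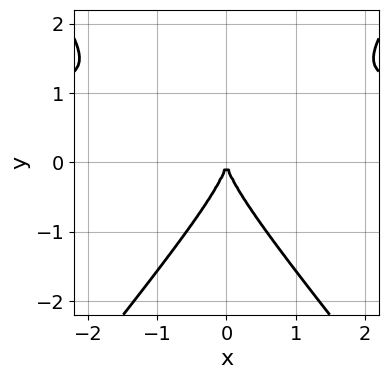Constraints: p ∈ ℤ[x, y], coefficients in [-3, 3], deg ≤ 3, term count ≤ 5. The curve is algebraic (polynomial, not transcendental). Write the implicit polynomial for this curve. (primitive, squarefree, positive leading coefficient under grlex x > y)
3*x^2*y - 2*y^3 - 3*x^2

deg p = 3.
Symmetries: mirror symmetry x ↦ −x ⇒ only even powers of x.
Observable constraints: one x-axis crossing is at x = 0; one y-axis crossing is at y = 0.
These observations pin down the coefficients.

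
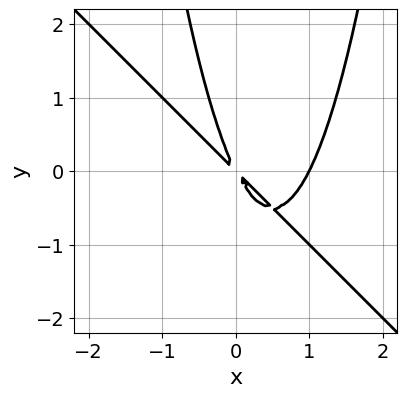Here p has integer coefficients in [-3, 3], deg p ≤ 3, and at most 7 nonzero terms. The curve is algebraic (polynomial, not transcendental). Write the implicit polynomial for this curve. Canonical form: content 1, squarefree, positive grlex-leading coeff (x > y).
2*x^3 + 2*x^2*y - 2*x^2 - 3*x*y - y^2

The degree is 3 — the shape is more complex than any degree-2 curve.
From the axis intercepts and sections: one x-axis crossing is at x = 1.
Fitting integer coefficients to these (and the overall shape) gives p.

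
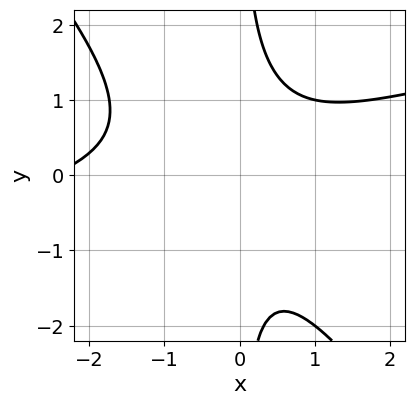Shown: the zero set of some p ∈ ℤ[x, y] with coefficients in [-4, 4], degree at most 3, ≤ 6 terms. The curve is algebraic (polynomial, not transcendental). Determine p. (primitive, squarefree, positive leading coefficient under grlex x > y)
x^3 - 3*x^2*y - 3*x*y^2 + 2*x^2 + 3

(a) Degree: a generic line meets the curve in up to 3 points, so deg p = 3.
(b) Observable constraints: no y-intercept at any integer in the box; no x-intercept at any integer in the box.
(c) Solving for integer coefficients yields p as stated.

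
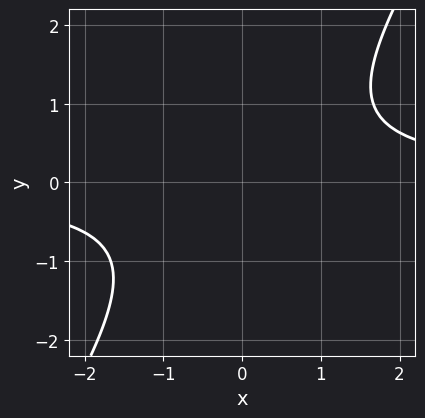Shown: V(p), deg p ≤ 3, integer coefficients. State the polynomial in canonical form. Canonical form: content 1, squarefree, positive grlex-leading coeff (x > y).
3*x*y - 2*y^2 - 3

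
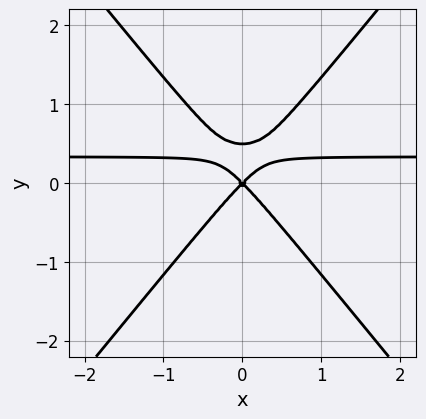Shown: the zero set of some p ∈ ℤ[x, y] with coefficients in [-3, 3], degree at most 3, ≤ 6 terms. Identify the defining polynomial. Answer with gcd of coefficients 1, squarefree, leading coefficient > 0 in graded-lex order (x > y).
(a) Degree: no degree-2 curve has this shape, so deg p = 3.
(b) Symmetries: it's symmetric under x → −x, forcing even powers of x.
(c) Observable constraints: it meets the x-axis at x = 0 (among the integer gridlines); it meets the y-axis at y = 0 (among the integer gridlines).
(d) Fitting integer coefficients to these (and the overall shape) gives p.

3*x^2*y - 2*y^3 - x^2 + y^2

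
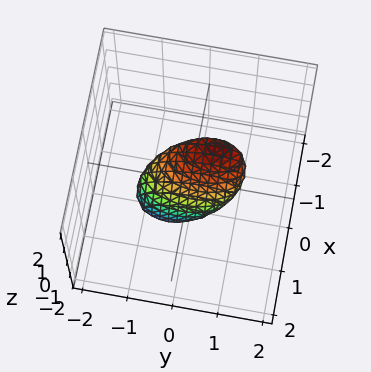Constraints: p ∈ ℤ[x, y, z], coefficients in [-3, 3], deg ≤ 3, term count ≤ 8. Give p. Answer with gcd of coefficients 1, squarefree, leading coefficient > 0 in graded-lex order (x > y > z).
3*x^2 + 3*x*z + y^2 - y*z + 2*z^2 - 1

deg p = 2. A generic line meets the surface in up to 2 points.
Reading off the gridlines: the y-axis gridline crossings are at y ∈ {-1, 1}.
Fitting integer coefficients to these (and the overall shape) gives p.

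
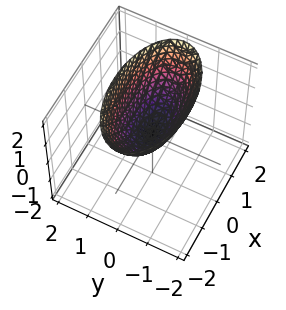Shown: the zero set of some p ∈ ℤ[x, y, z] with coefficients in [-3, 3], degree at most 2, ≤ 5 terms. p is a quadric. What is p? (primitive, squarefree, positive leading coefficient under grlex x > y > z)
1. Degree: a single bowl opening along one axis; a quadric, so deg p = 2.
2. Symmetries: the x ↦ −x reflection is a symmetry, so x appears only in even powers; mirror symmetry y ↦ −y ⇒ only even powers of y.
3. Observable constraints: it crosses the x-axis at the gridline x = 0; it crosses the z-axis at the gridline z = 0; it crosses the y-axis at the gridline y = 0.
4. The integer polynomial consistent with all of this is the stated p.

x^2 + 3*y^2 - 2*z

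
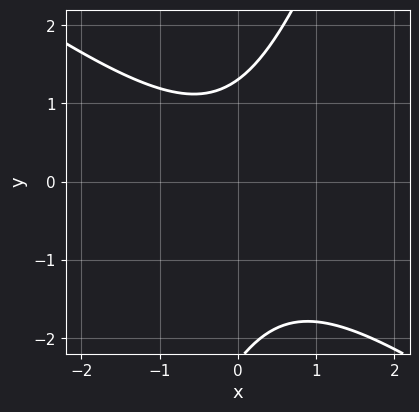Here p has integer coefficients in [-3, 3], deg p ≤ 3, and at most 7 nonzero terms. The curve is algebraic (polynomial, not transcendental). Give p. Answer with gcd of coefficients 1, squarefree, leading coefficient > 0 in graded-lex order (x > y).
First, the degree is 2 — the shape is more complex than any degree-1 curve.
Then, reading off the gridlines: no x-intercept at any integer in the box.
Finally, solving for integer coefficients yields p as stated.

2*x^2 + 2*x*y - y^2 - y + 3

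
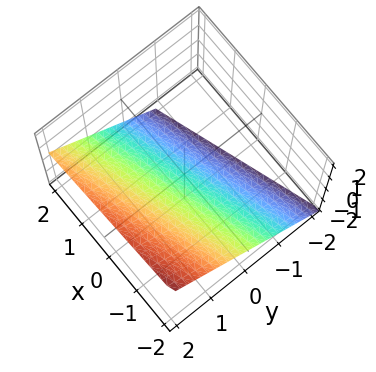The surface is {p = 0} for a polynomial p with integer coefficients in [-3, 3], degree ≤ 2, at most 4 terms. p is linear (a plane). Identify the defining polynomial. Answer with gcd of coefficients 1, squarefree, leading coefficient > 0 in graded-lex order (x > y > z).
x - 3*y + 3*z + 2

(a) deg p = 1. Every cross-section is a straight line — this is a plane.
(b) From the axis intercepts and sections: it crosses the x-axis at the gridline x = -2.
(c) Solving for integer coefficients yields p as stated.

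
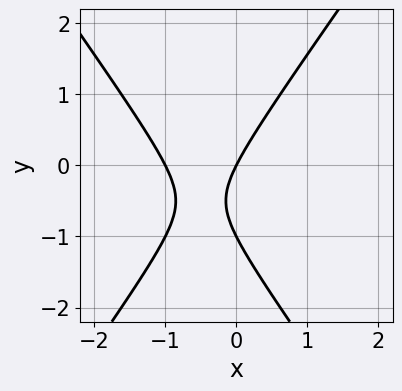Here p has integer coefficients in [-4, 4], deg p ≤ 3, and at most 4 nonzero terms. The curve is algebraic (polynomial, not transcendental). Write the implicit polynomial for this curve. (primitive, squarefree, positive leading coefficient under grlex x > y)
First, degree: no degree-1 curve has this shape, so deg p = 2.
Then, from the visible intercepts: the y-axis gridline crossings are at y ∈ {-1, 0}; among the integer gridlines, it crosses the x-axis at x ∈ {-1, 0}.
Finally, assembling these constraints gives the stated polynomial.

2*x^2 - y^2 + 2*x - y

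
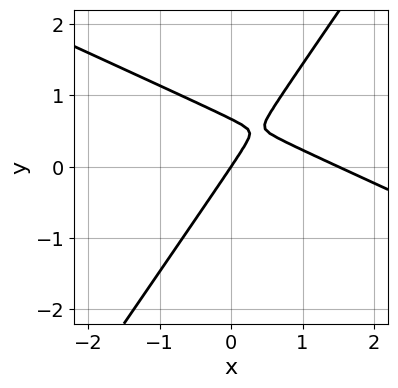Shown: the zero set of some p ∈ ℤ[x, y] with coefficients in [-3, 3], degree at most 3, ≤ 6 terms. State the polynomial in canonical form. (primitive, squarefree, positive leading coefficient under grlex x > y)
2*x^2 + 3*x*y - 3*y^2 - 3*x + 2*y

1. The degree is 2 — no degree-1 curve has this shape.
2. Checking where it meets the axes: it meets the y-axis at y = 0 (among the integer gridlines); it crosses the x-axis at the gridline x = 0.
3. The integer polynomial consistent with all of this is the stated p.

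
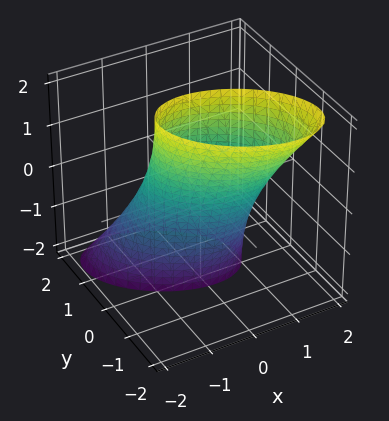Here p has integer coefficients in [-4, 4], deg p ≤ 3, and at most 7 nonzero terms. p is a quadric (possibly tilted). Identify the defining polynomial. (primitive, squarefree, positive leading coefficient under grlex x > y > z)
1. Degree: a generic line meets the surface in up to 2 points, so deg p = 2.
2. Observable constraints: the x-axis gridline crossings are at x ∈ {-1, 1}; it misses every integer gridline on the z-axis.
3. Together with the visible shape, these determine p as stated.

2*x^2 + 2*x*y + 3*y^2 + 2*y*z - 2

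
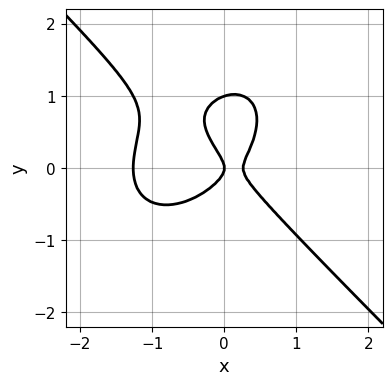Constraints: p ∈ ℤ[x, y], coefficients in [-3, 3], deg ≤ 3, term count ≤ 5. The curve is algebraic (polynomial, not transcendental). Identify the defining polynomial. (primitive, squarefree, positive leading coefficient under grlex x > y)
1. Degree: a generic line meets the curve in up to 3 points, so deg p = 3.
2. Checking where it meets the axes: the y-axis gridline crossings are at y ∈ {0, 1}; it meets the x-axis at x = 0 (among the integer gridlines).
3. Solving for integer coefficients yields p as stated.

3*x^3 + 3*y^3 + 3*x^2 - 3*y^2 - x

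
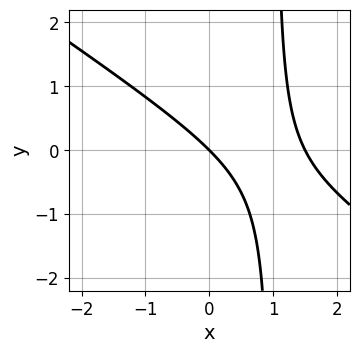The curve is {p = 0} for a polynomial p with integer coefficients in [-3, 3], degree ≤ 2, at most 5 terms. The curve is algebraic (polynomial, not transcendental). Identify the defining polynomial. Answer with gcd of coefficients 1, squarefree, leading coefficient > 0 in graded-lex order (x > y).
(a) deg p = 2. The shape is more complex than any degree-1 curve.
(b) Checking where it meets the axes: it crosses the x-axis at the gridline x = 0; it crosses the y-axis at the gridline y = 0.
(c) Solving for integer coefficients yields p as stated.

2*x^2 + 3*x*y - 3*x - 3*y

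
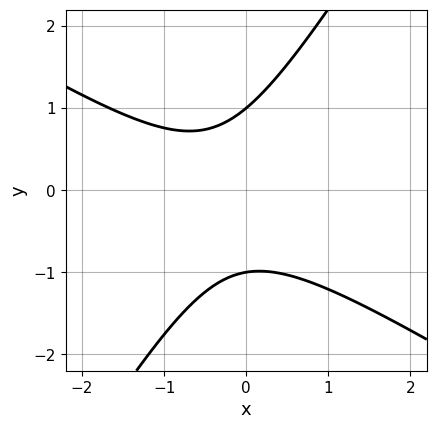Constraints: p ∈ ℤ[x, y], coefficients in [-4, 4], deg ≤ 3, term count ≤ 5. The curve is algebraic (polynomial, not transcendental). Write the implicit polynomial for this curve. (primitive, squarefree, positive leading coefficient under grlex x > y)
First, deg p = 2. A generic line meets the curve in up to 2 points.
Next, observable constraints: no x-intercept at any integer in the box; among the integer gridlines, it crosses the y-axis at y ∈ {-1, 1}.
Finally, solving for integer coefficients yields p as stated.

3*x^2 + 3*x*y - 3*y^2 + 2*x + 3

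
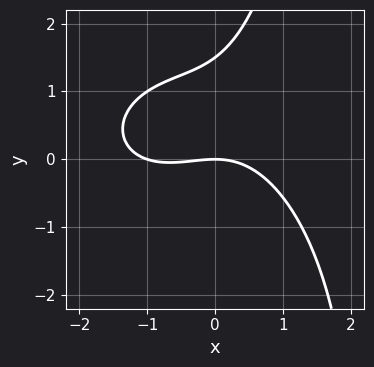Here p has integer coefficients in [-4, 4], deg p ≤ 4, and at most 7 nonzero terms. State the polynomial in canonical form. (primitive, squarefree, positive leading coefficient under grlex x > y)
1. Degree: no degree-2 curve has this shape, so deg p = 3.
2. Reading off the gridlines: among the integer gridlines, it crosses the x-axis at x ∈ {-1, 0}; it crosses the y-axis at the gridline y = 0.
3. Putting this together gives p.

x^3 + x*y^2 + x^2 - 2*y^2 + 3*y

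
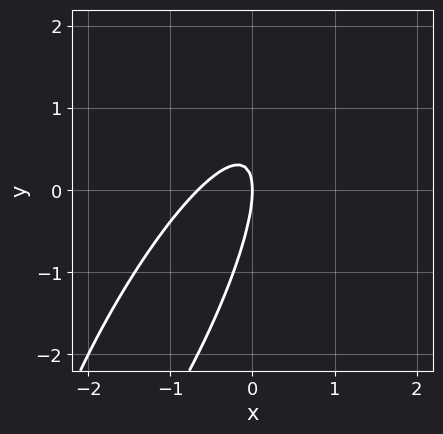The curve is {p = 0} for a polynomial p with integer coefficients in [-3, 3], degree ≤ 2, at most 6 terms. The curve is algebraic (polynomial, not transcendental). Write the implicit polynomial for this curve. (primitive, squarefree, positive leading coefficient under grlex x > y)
First, the degree is 2 — no degree-1 curve has this shape.
Next, from the visible intercepts: it crosses the x-axis at the gridline x = 0; one y-axis crossing is at y = 0.
Finally, fitting integer coefficients to these (and the overall shape) gives p.

3*x^2 - 3*x*y + y^2 + 2*x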